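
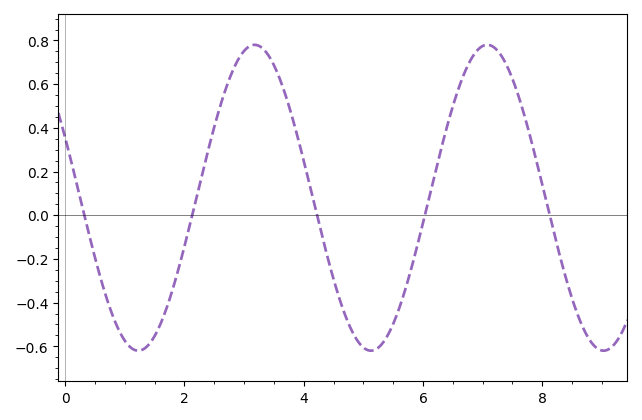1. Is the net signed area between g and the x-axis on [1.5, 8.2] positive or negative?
positive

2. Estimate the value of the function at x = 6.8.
0.72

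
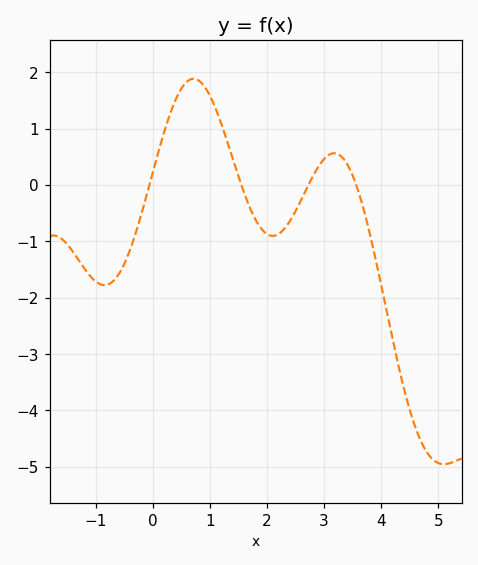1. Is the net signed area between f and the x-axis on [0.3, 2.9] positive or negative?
positive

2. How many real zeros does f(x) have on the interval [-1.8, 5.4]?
4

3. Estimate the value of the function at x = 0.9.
1.8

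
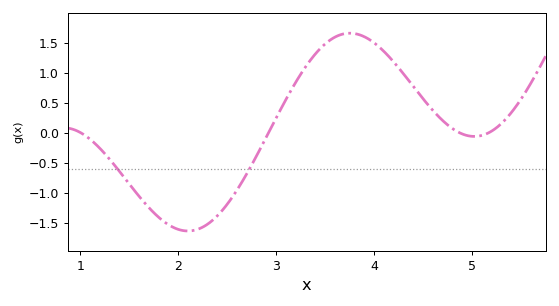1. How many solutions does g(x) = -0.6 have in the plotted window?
2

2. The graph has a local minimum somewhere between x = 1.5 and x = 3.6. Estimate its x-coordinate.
2.1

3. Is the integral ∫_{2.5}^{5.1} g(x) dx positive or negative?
positive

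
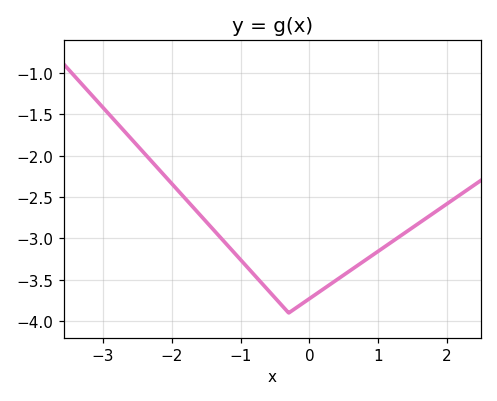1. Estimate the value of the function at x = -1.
-3.25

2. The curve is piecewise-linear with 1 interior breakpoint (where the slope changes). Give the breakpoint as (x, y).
(-0.3, -3.9)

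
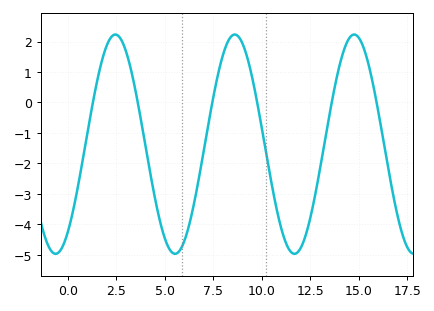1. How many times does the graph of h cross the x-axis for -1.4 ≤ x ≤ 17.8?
6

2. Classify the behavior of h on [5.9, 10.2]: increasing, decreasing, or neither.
neither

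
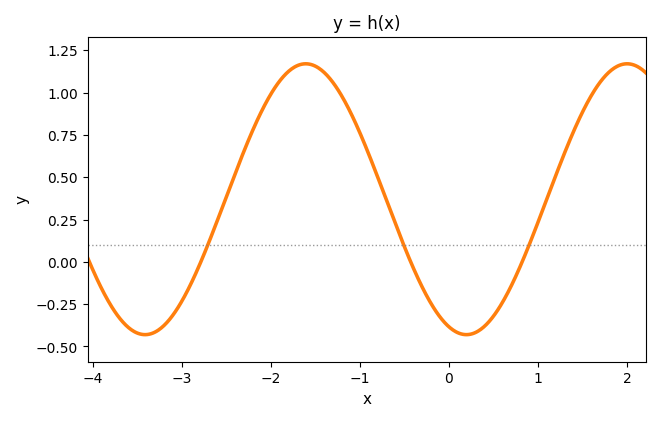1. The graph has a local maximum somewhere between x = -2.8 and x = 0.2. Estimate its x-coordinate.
-1.6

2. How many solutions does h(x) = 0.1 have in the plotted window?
3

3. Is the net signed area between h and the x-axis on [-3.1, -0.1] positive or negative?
positive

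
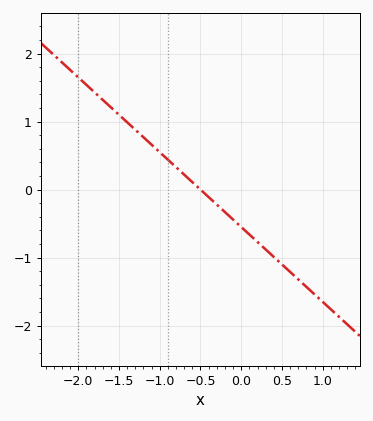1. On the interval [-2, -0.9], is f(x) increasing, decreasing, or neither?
decreasing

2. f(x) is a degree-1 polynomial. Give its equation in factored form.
y = -1.1(x + 0.5)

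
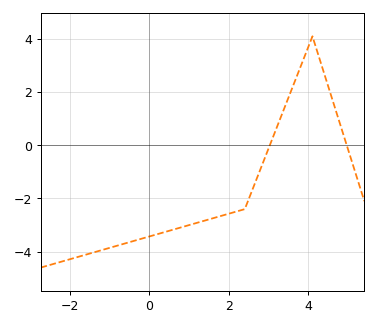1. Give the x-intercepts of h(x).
3, 5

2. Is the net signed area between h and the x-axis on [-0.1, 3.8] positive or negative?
negative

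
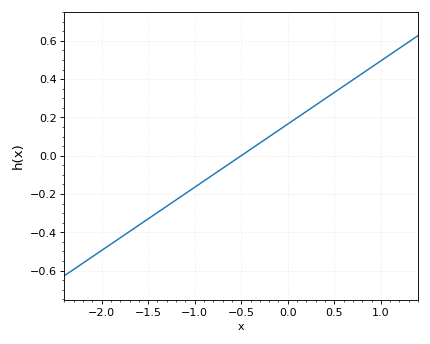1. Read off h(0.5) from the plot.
0.33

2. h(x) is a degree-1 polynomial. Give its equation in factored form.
y = 0.33(x + 0.5)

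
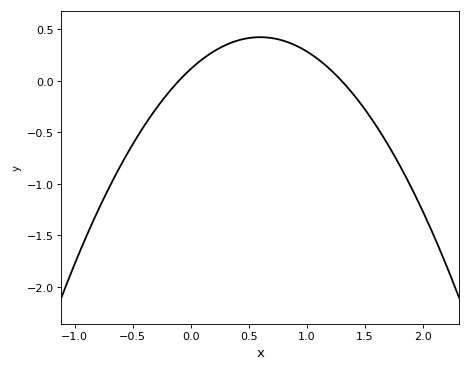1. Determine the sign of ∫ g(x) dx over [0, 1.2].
positive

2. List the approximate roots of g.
-0.1, 1.3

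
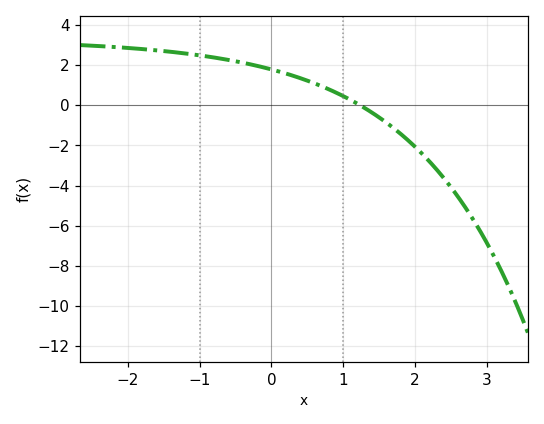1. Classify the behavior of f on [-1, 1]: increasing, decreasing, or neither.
decreasing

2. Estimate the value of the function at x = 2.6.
-4.55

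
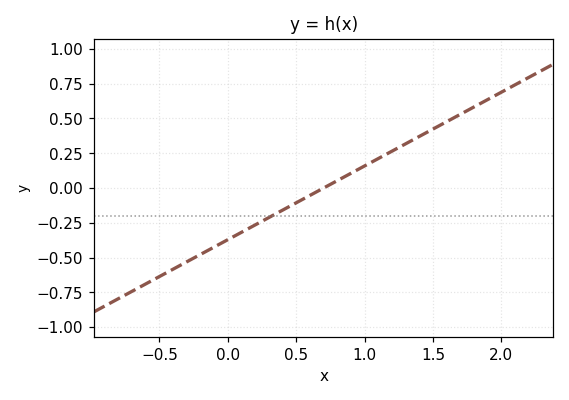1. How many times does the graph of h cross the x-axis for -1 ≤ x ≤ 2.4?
1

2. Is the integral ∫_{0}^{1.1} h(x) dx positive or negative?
negative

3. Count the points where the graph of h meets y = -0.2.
1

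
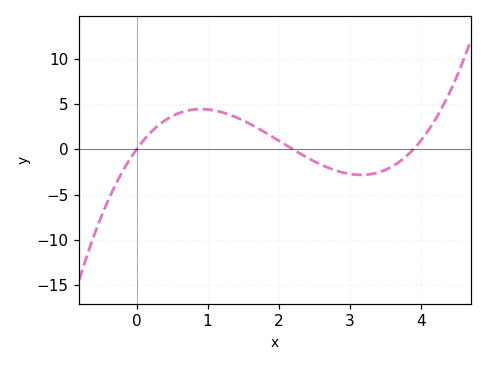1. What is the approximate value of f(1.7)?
2.36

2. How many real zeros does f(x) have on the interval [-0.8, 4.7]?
3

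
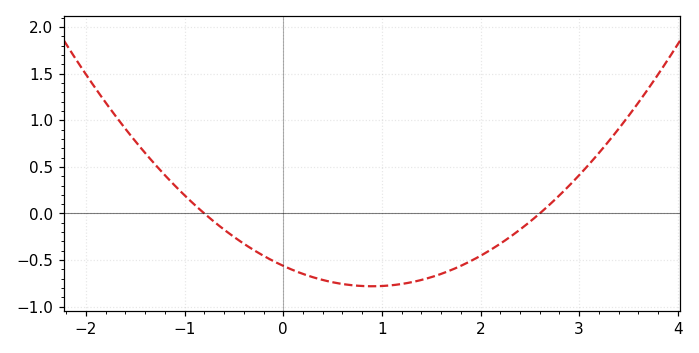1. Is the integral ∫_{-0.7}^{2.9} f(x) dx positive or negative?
negative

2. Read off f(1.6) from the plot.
-0.65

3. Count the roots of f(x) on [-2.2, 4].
2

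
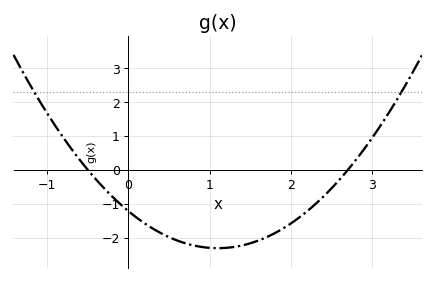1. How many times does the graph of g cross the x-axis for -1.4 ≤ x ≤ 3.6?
2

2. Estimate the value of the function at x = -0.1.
-1.01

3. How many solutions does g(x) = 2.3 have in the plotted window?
2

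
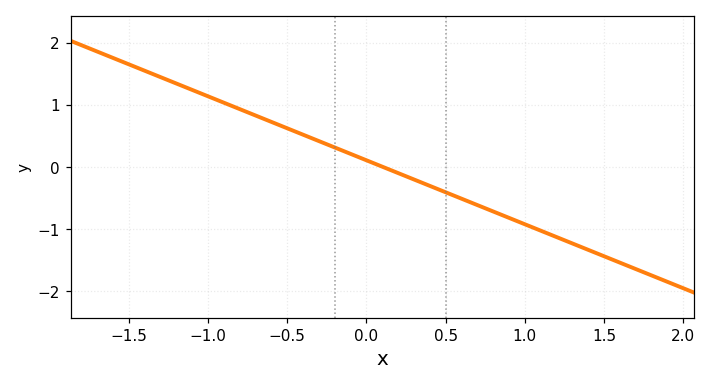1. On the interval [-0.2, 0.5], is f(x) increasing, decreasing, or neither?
decreasing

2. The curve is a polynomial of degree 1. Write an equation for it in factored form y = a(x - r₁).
y = -1.03(x - 0.1)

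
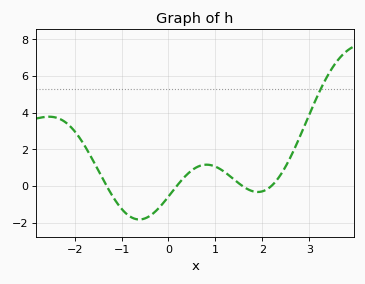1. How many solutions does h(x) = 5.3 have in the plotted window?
1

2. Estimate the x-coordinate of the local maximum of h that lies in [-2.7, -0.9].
-2.5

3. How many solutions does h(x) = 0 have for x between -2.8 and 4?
4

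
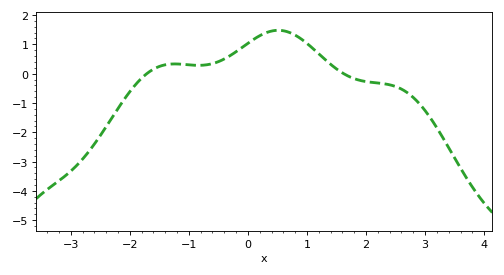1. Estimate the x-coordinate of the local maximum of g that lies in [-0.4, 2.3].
0.6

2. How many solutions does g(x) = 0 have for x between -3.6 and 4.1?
2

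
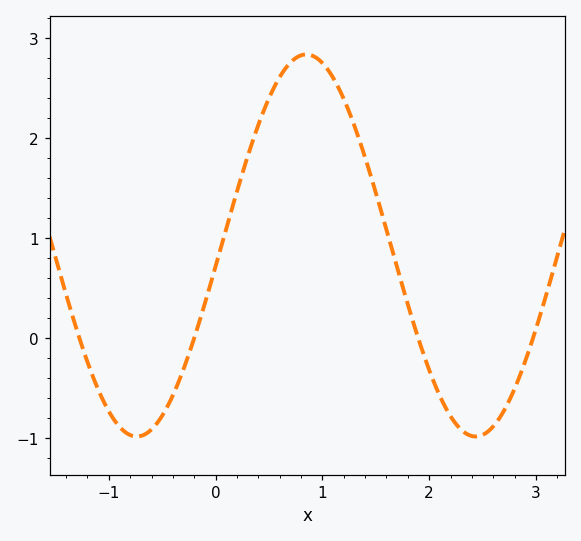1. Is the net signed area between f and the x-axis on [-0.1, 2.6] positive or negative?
positive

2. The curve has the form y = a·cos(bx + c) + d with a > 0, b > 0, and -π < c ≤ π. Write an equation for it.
y = 1.91cos(1.98x - 1.68) + 0.93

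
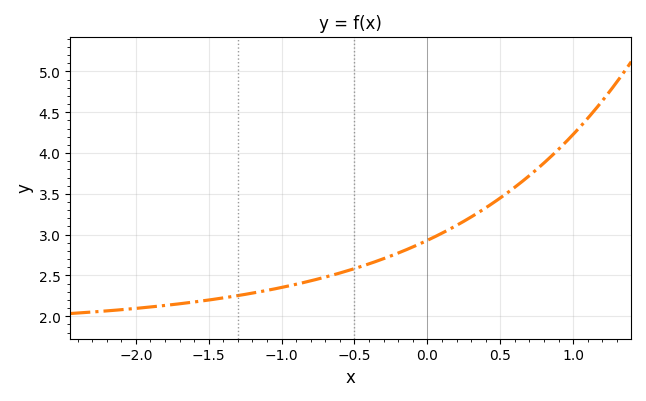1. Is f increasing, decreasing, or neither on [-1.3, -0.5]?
increasing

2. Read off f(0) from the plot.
2.95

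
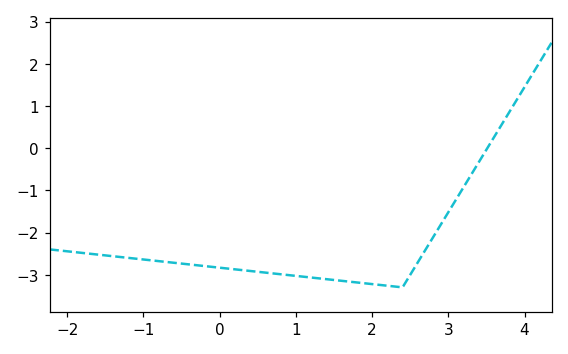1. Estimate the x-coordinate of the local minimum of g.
2.4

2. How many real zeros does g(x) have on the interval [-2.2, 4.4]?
1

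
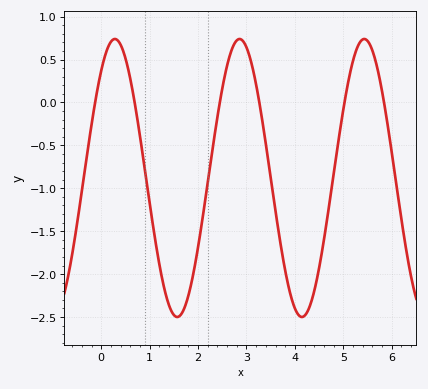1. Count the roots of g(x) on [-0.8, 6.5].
6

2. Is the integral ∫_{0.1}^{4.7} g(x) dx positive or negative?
negative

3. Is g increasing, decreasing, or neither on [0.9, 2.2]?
neither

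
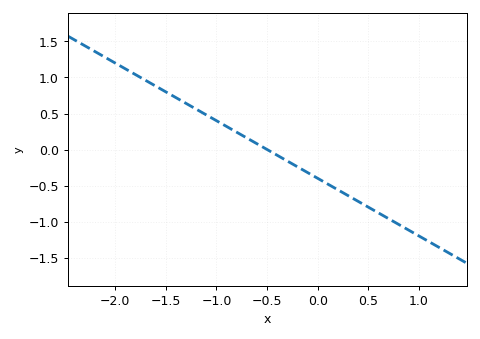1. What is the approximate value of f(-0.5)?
0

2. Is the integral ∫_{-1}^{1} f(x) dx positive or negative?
negative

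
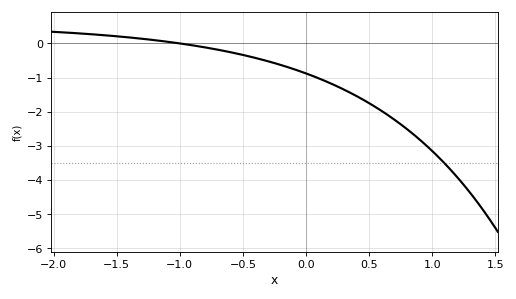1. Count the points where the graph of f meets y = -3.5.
1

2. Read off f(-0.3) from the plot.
-0.5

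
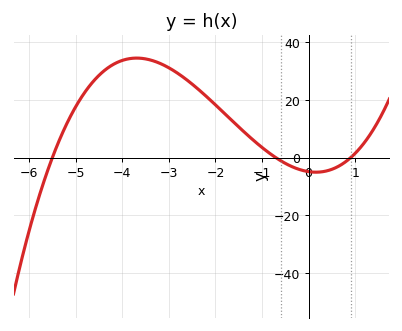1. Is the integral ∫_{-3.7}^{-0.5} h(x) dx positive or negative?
positive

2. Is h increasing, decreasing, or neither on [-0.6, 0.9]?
neither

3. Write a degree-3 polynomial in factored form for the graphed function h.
y = 1.39(x + 5.5)(x + 0.7)(x - 0.9)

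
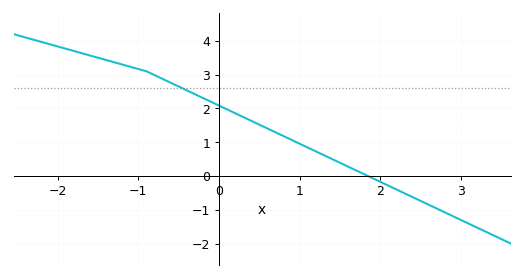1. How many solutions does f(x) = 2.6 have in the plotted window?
1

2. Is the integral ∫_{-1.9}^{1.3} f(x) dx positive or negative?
positive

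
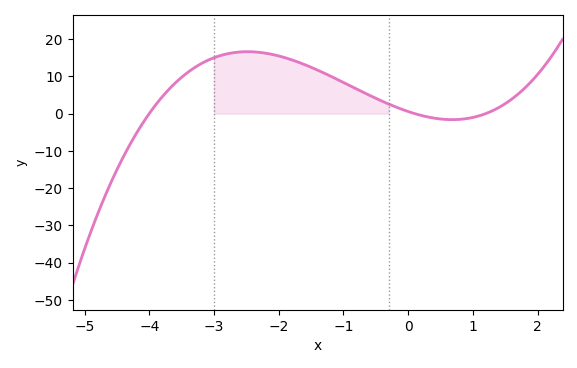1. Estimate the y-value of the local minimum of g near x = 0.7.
-2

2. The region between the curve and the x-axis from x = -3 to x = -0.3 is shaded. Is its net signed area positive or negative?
positive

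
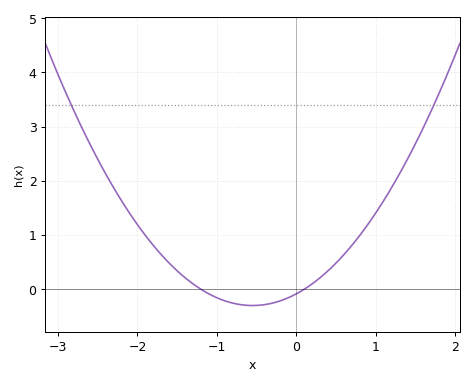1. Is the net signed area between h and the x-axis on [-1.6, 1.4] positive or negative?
positive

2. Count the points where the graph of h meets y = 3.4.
2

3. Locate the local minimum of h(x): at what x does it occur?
-0.5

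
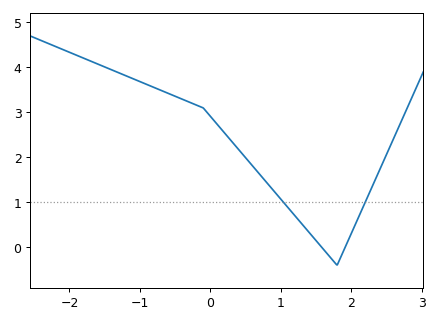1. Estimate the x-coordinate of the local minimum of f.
1.8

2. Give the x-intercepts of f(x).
1.58, 1.91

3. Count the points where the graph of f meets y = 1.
2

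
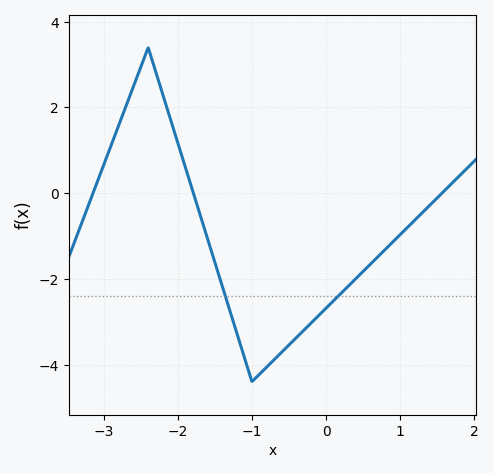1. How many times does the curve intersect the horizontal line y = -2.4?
2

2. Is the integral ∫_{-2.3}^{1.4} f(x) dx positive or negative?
negative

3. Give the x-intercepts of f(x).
-3.15, -1.79, 1.56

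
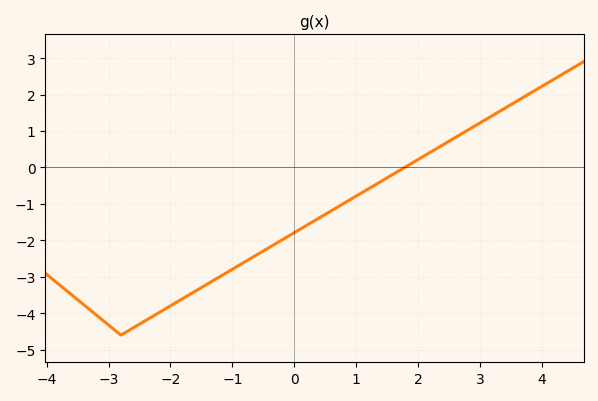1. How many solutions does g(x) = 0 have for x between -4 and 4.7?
1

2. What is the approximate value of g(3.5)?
1.72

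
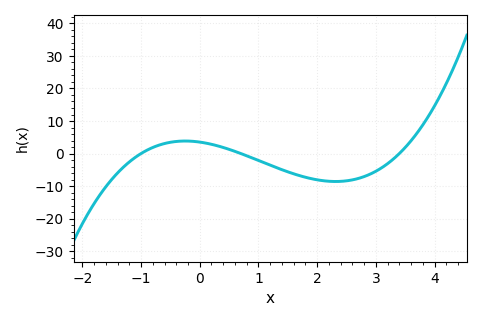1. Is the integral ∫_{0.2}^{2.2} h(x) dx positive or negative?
negative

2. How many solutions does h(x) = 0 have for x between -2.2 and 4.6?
3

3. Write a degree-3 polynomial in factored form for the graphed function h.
y = 1.48(x + 1)(x - 0.7)(x - 3.4)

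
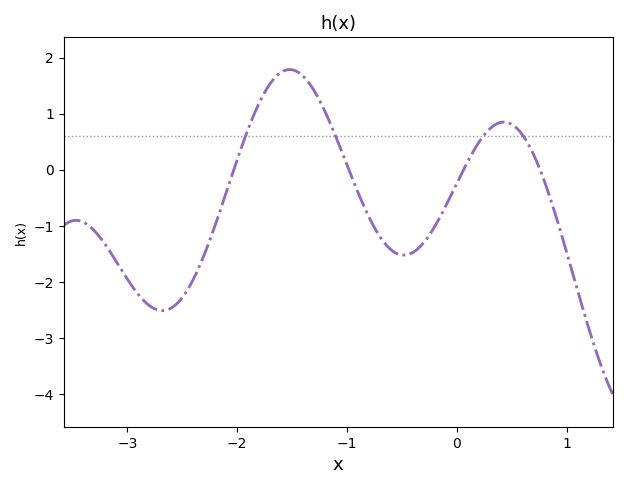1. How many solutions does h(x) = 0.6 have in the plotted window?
4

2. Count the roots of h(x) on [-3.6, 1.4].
4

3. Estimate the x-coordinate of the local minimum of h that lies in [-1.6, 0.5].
-0.5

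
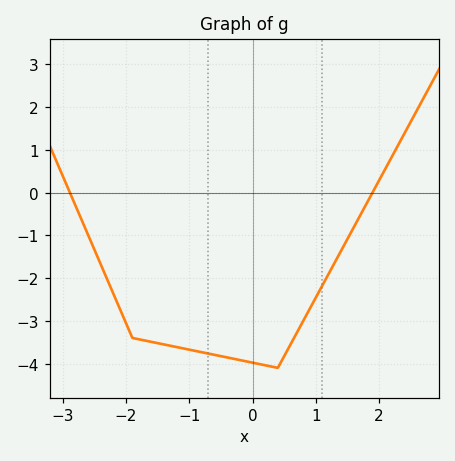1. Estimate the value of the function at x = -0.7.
-3.8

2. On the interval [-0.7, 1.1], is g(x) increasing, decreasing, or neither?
neither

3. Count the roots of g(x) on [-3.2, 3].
2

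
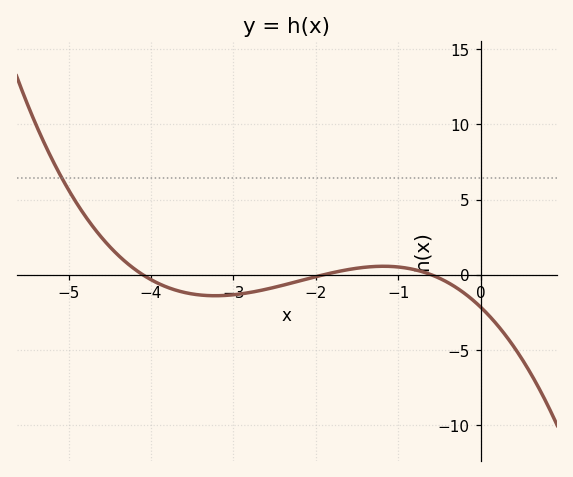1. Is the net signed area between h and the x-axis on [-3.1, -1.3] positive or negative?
negative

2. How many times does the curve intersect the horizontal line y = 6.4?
1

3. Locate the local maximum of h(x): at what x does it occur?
-1.18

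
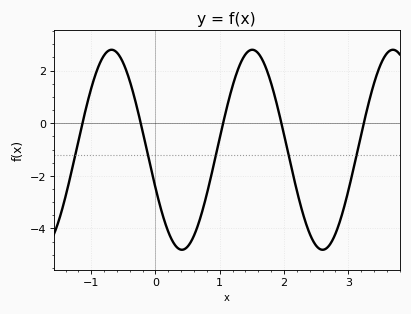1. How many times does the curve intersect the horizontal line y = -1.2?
5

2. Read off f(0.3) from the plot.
-4.6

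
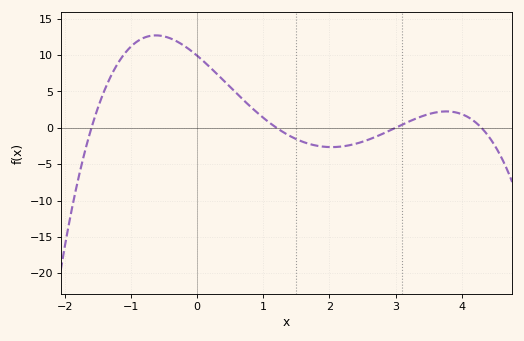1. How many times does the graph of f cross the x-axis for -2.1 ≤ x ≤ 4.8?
4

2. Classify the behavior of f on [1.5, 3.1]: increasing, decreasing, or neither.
neither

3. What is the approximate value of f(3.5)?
1.88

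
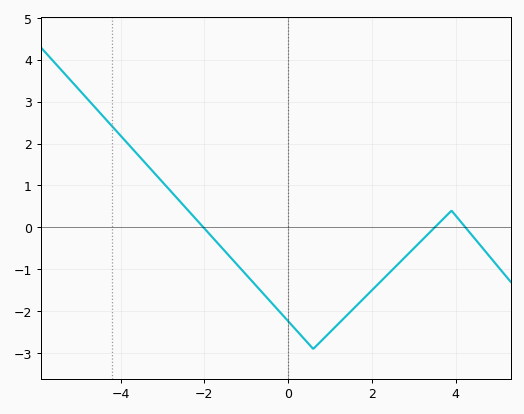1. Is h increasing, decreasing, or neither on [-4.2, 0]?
decreasing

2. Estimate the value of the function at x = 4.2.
0.039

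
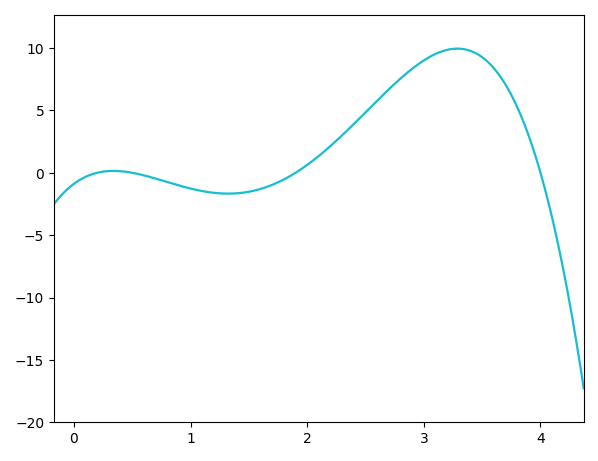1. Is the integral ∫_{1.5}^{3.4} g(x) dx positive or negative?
positive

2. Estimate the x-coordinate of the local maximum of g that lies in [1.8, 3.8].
3.3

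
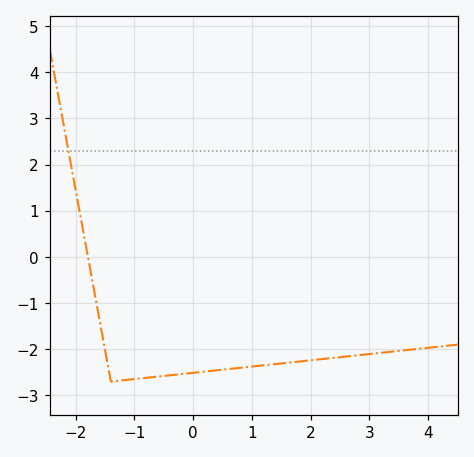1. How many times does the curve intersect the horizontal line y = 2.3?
1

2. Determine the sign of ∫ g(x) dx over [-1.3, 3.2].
negative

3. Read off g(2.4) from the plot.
-2.2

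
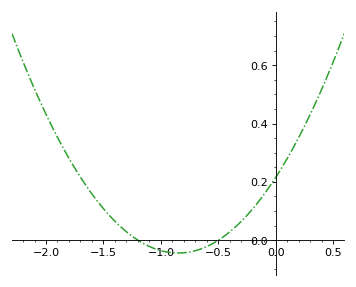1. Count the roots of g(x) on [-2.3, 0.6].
2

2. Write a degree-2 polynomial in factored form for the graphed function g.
y = 0.36(x + 1.2)(x + 0.5)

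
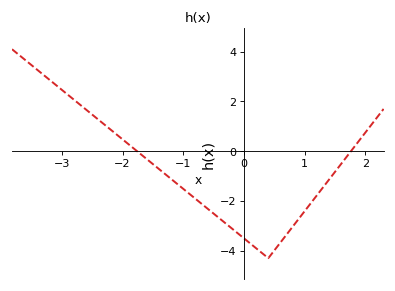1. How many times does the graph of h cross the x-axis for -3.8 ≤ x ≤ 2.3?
2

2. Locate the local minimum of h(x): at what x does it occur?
0.398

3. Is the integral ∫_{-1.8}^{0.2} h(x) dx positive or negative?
negative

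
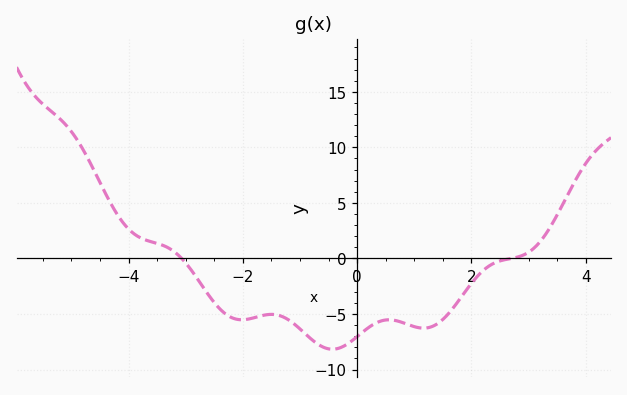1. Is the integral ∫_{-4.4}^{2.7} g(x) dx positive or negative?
negative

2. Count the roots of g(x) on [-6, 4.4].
2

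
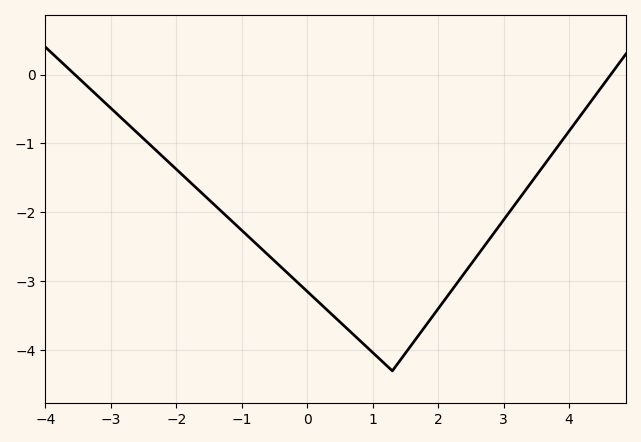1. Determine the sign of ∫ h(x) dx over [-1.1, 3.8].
negative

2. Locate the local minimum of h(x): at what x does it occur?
1.2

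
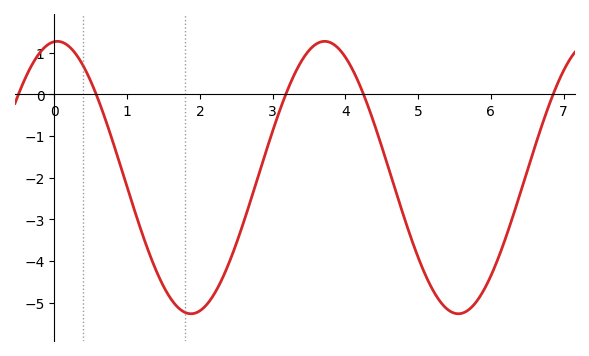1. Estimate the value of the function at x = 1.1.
-2.8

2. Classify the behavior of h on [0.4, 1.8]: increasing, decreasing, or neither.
decreasing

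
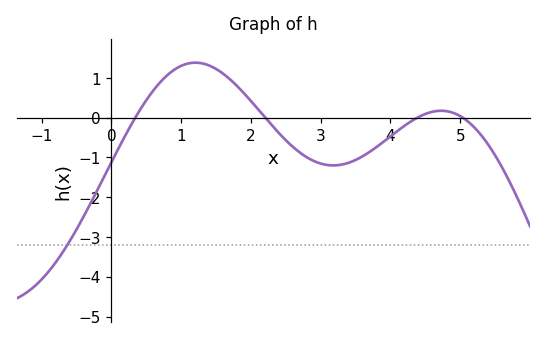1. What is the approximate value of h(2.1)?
0.2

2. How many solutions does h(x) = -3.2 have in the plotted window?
1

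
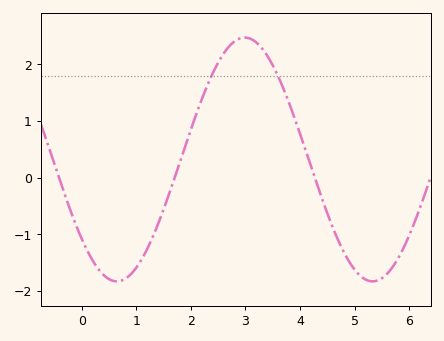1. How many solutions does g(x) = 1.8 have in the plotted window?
2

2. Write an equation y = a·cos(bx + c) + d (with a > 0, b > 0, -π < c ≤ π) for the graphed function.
y = 2.15cos(1.34x + 2.28) + 0.32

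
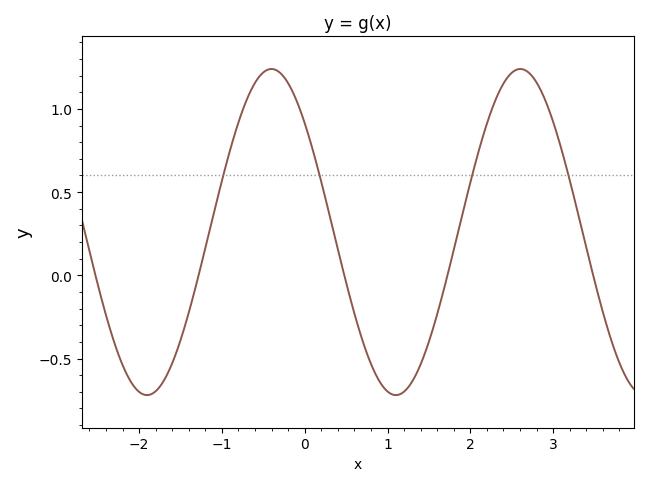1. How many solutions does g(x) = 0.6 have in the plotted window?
4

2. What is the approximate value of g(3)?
0.9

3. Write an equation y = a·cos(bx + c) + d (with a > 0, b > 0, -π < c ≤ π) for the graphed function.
y = 0.98cos(2.1x + 0.84) + 0.26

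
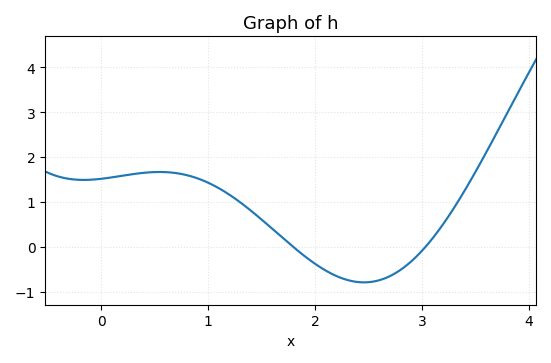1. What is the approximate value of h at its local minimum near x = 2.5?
-0.8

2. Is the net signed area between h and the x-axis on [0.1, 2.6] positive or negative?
positive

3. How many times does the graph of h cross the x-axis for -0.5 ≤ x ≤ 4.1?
2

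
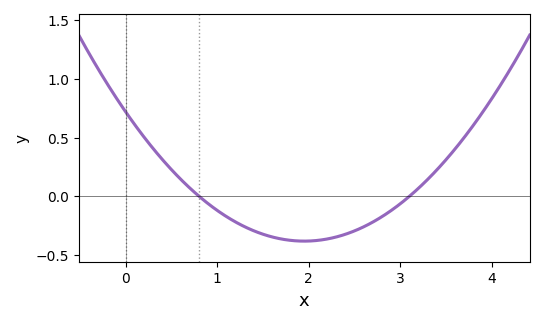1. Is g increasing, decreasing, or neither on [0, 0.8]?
decreasing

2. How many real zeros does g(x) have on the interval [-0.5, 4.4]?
2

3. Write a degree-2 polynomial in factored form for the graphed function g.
y = 0.29(x - 0.8)(x - 3.1)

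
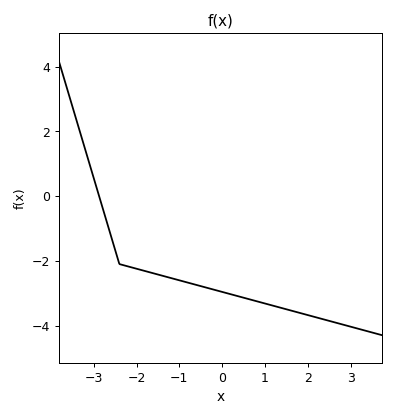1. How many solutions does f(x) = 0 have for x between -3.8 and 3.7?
1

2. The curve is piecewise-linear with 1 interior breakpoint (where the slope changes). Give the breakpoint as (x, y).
(-2.4, -2.1)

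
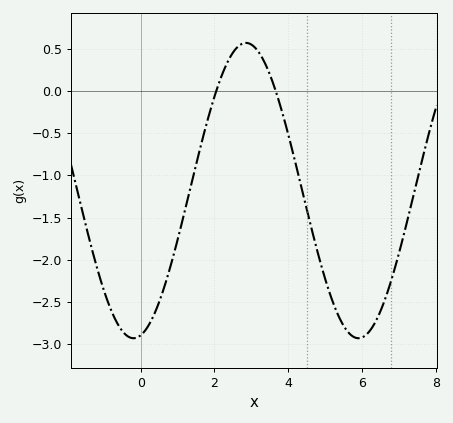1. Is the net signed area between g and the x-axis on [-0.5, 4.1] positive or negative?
negative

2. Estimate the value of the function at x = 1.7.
-0.55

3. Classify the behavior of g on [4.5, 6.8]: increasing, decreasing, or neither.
neither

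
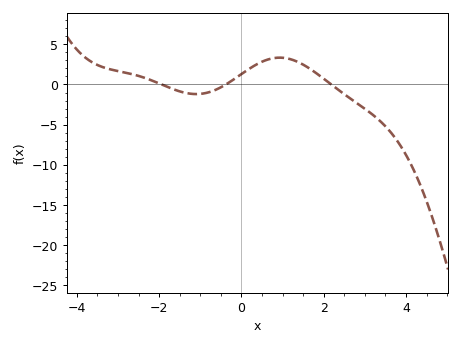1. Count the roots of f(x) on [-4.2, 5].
3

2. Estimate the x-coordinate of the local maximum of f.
1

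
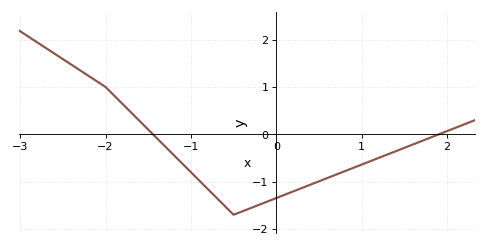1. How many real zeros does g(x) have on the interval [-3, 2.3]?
2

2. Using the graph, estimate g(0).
-1.35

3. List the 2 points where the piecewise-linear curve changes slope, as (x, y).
(-2, 1); (-0.5, -1.7)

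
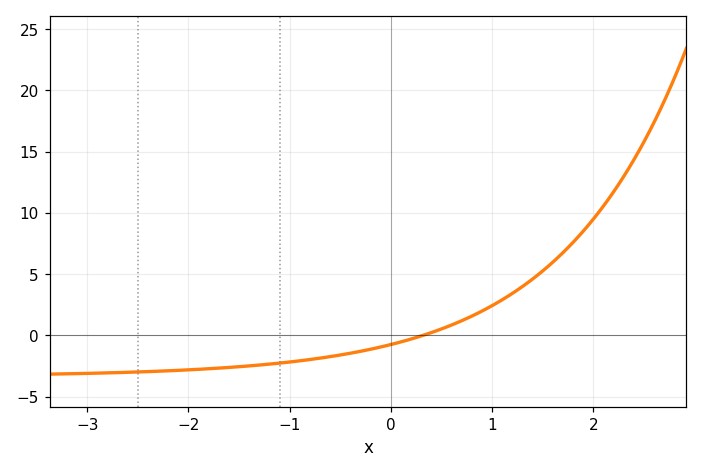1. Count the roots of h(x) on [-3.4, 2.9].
1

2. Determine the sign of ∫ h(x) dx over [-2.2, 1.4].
negative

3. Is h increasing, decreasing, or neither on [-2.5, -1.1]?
increasing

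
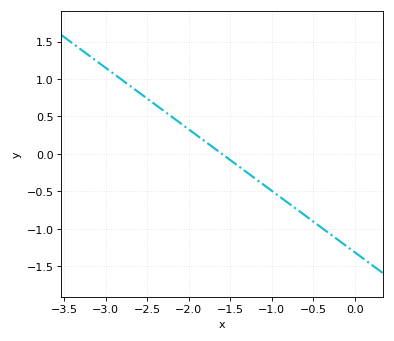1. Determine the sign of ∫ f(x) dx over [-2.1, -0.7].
negative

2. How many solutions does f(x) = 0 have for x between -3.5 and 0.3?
1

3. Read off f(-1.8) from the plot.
0.15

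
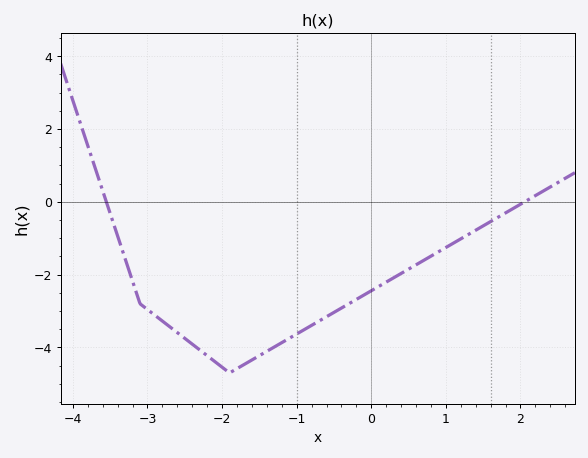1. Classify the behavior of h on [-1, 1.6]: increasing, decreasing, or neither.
increasing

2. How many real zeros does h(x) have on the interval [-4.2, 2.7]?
2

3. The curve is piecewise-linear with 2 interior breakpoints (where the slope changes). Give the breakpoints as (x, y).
(-3.1, -2.8); (-1.9, -4.7)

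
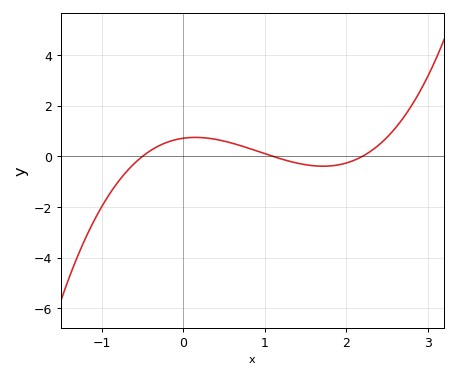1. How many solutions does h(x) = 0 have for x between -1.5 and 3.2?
3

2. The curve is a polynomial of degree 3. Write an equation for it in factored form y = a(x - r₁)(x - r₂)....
y = 0.59(x + 0.5)(x - 1.1)(x - 2.2)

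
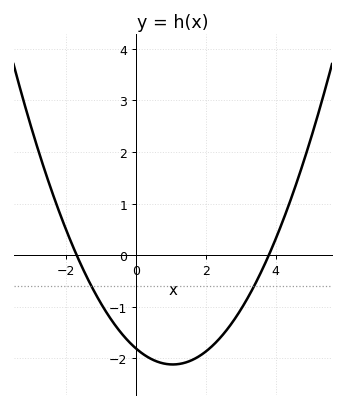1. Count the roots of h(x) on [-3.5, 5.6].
2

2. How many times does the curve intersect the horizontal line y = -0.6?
2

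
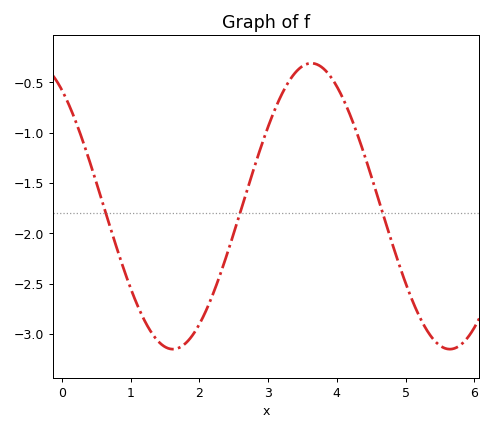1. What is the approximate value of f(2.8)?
-1.34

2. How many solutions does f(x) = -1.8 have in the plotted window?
3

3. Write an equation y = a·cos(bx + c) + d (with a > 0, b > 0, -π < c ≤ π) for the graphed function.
y = 1.42cos(1.56x + 0.62) - 1.73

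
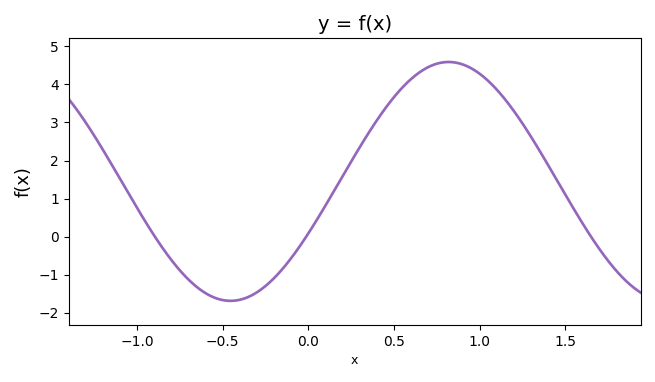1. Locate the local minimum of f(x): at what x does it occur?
-0.453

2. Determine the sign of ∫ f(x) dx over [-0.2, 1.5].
positive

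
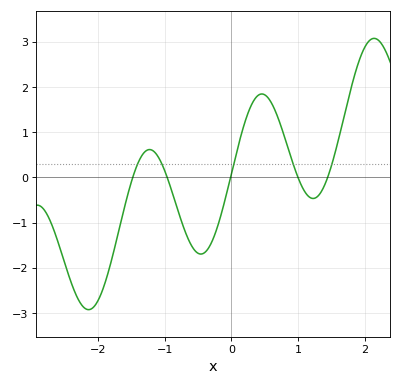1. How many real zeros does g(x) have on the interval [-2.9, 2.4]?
5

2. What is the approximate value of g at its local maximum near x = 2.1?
3.07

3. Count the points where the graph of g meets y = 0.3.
5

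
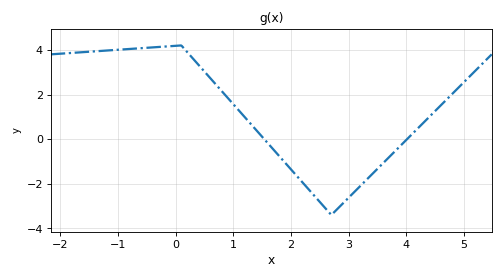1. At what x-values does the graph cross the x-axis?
1.54, 4.01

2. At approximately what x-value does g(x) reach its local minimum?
2.7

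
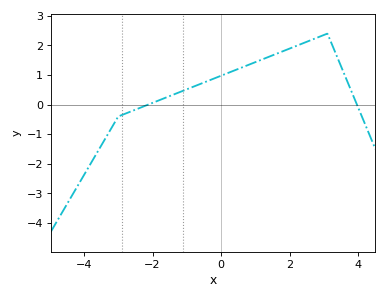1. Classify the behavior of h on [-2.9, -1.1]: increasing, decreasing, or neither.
increasing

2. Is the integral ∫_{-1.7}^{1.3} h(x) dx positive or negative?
positive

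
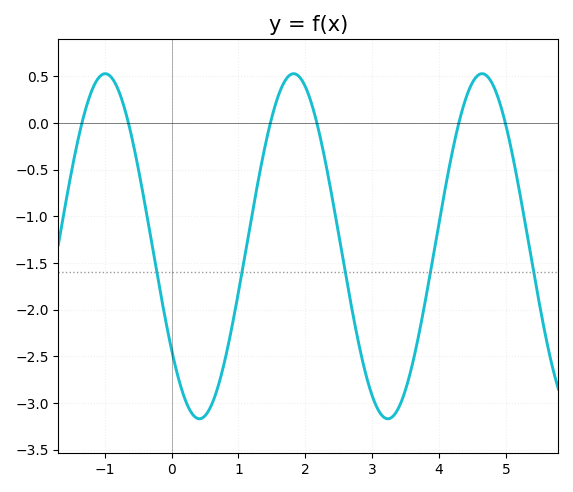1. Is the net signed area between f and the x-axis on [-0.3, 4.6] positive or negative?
negative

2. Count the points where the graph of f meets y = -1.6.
5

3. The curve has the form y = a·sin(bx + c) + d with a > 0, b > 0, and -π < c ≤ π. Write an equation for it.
y = 1.85sin(2.23x - 2.5) - 1.32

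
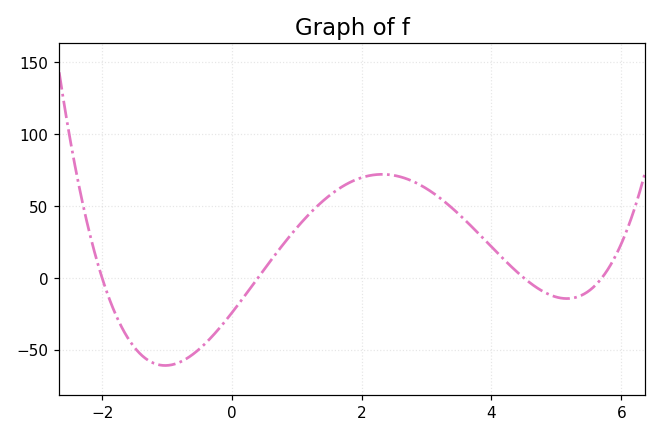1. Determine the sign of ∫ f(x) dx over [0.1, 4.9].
positive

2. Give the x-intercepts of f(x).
-2, 0.4, 4.5, 5.7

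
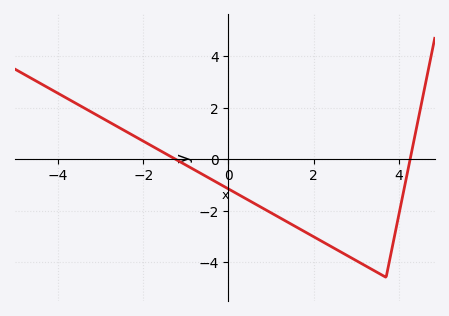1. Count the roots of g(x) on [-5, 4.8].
2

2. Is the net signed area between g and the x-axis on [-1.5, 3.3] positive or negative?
negative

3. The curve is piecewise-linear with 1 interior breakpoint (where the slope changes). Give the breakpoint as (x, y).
(3.7, -4.6)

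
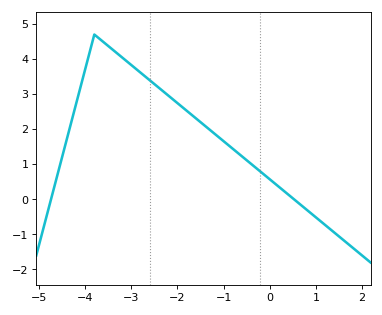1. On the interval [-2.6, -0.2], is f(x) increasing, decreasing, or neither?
decreasing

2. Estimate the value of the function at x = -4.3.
2.2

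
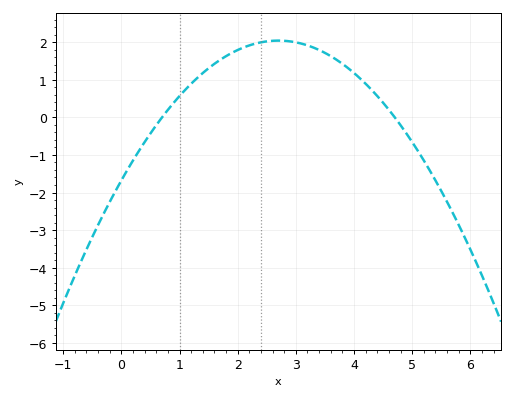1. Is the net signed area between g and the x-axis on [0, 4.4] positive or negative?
positive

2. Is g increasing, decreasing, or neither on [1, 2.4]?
increasing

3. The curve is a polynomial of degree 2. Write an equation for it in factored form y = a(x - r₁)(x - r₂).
y = -0.51(x - 0.7)(x - 4.7)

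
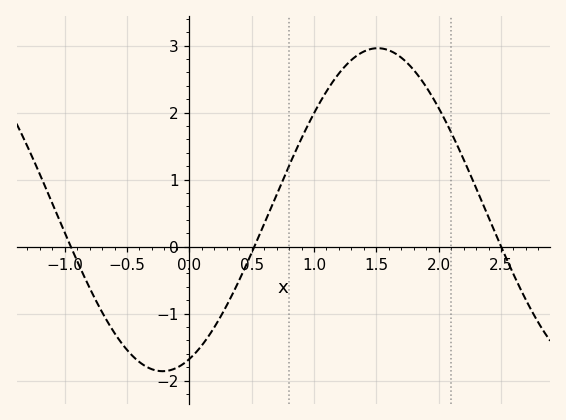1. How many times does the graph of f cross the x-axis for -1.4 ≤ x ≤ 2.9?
3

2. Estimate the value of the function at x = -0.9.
-0.216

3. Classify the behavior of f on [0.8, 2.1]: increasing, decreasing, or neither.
neither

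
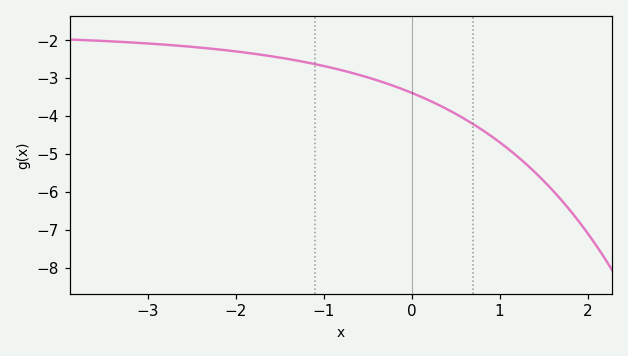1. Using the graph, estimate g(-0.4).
-3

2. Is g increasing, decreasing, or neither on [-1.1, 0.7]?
decreasing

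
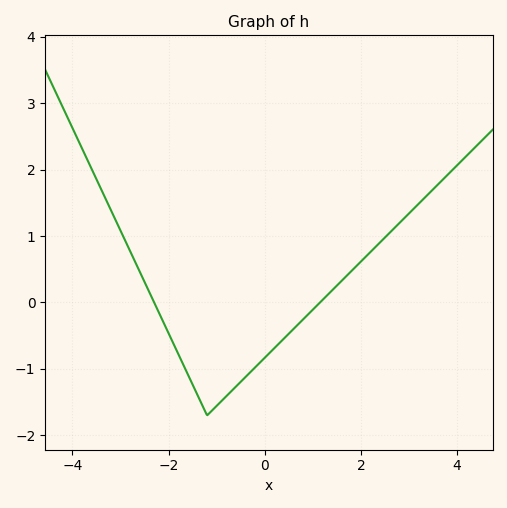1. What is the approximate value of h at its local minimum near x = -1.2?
-1.7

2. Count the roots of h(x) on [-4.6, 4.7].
2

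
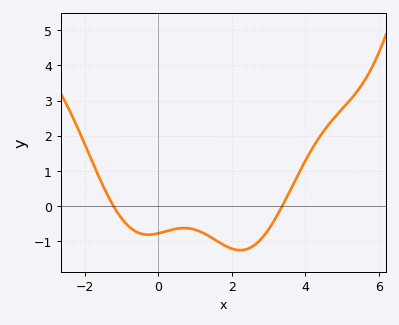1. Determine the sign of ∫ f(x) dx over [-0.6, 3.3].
negative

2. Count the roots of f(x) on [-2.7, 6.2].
2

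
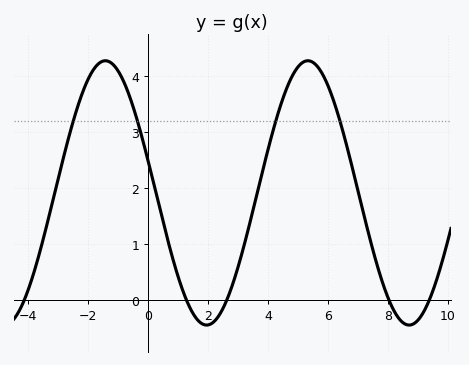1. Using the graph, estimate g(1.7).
-0.4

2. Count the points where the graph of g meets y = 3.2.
4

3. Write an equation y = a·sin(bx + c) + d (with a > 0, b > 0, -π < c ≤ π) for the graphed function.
y = 2.36sin(0.93x + 2.9) + 1.92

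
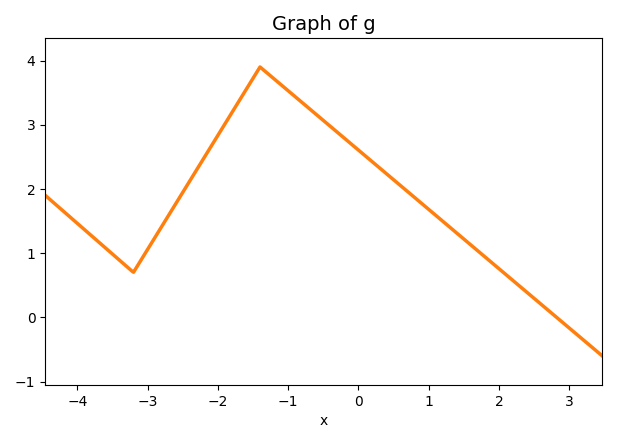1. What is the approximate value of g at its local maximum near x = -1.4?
3.9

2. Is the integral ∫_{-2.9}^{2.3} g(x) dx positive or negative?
positive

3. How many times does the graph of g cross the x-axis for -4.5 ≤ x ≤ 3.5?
1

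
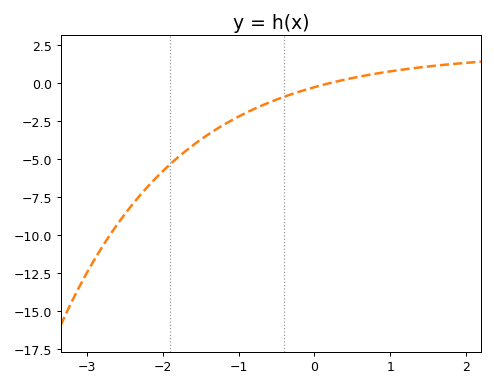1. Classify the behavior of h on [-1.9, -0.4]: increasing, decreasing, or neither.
increasing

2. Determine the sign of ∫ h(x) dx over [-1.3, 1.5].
negative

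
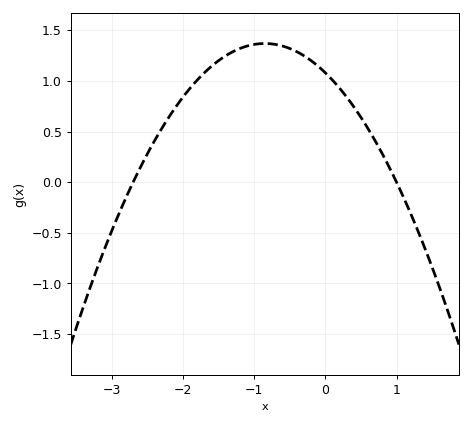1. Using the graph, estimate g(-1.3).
1.29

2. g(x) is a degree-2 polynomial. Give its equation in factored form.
y = -0.4(x + 2.7)(x - 1)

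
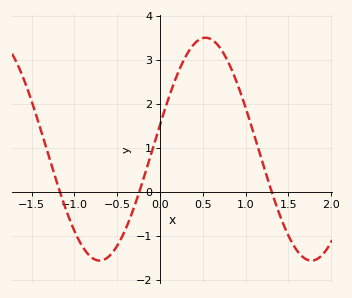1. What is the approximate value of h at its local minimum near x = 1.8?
-1.56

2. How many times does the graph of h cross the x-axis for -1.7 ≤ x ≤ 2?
3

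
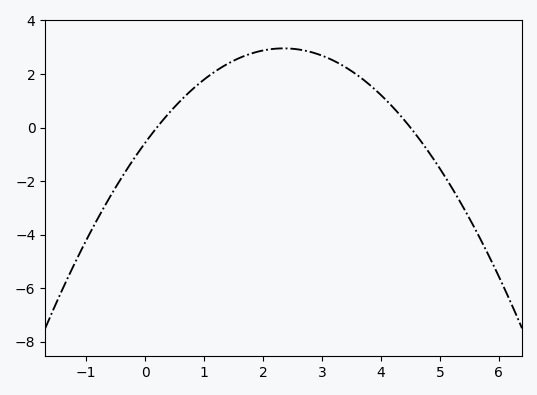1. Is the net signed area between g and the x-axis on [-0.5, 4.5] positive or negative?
positive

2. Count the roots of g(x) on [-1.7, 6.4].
2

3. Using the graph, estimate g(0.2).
0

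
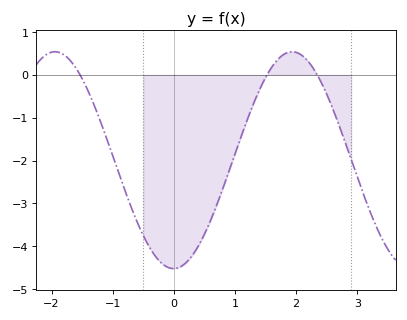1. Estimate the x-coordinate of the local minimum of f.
-0.005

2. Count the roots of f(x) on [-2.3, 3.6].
3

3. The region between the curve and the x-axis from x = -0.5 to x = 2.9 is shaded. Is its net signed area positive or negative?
negative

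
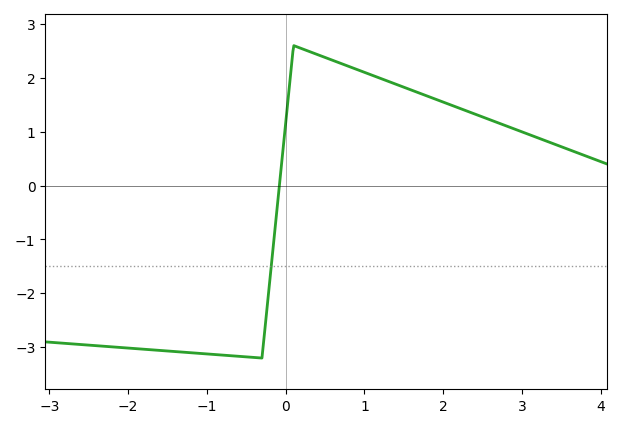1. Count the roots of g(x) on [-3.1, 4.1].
1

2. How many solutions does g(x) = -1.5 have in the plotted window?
1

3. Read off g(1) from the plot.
2.1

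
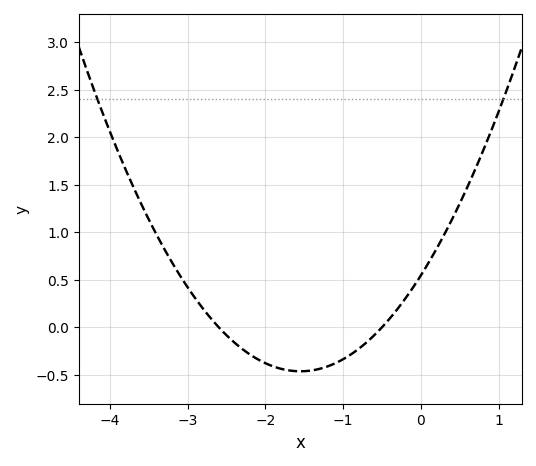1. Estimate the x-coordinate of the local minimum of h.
-1.55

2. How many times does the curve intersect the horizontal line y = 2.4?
2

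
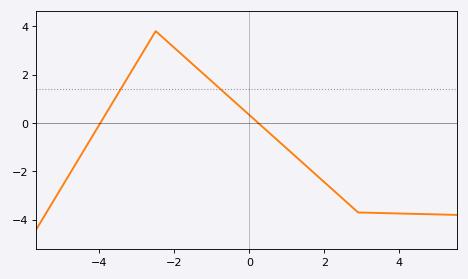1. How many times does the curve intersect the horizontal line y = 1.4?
2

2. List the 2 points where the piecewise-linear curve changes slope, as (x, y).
(-2.5, 3.8); (2.9, -3.7)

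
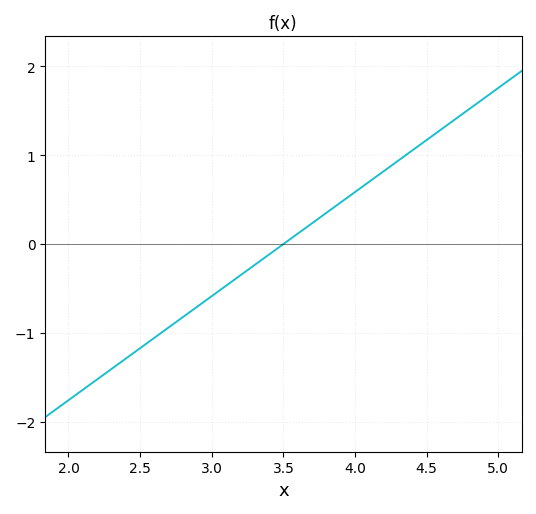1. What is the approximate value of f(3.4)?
-0.117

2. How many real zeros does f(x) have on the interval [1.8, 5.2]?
1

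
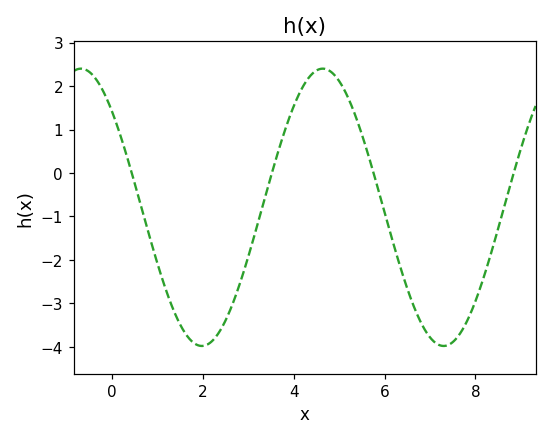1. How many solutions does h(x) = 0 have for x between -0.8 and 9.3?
4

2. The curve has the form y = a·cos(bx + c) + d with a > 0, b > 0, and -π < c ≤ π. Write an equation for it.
y = 3.19cos(1.18x + 0.81) - 0.79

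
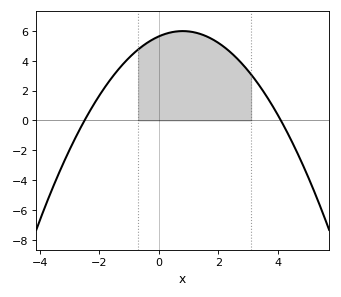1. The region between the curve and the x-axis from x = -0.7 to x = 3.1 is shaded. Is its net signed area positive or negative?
positive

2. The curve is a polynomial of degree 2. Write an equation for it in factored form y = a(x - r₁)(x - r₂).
y = -0.55(x + 2.5)(x - 4.1)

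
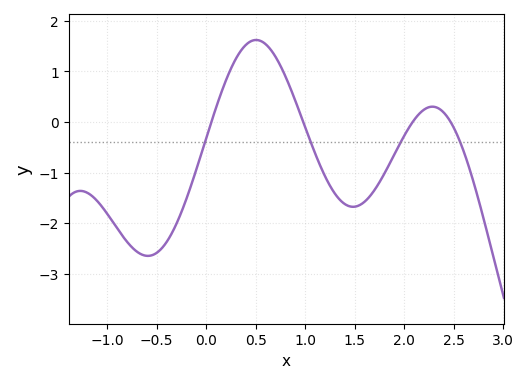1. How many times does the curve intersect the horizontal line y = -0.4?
4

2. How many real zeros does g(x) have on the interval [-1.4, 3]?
4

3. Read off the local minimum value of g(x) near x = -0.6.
-2.6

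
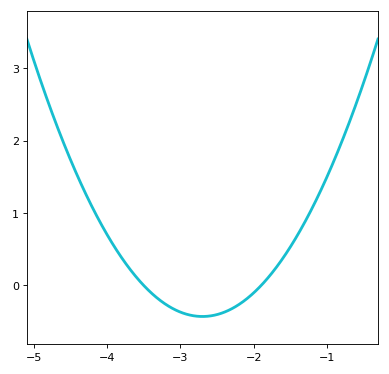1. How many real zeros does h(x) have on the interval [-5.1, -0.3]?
2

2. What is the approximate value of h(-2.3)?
-0.3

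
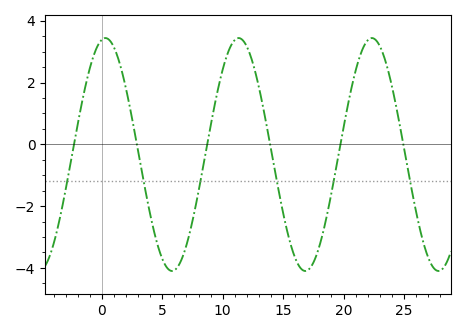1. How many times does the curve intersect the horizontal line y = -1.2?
6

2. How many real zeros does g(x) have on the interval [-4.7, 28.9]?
6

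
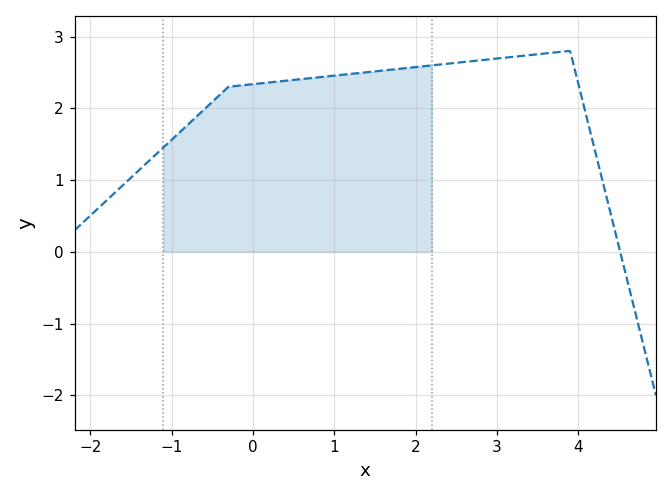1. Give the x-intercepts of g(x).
4.52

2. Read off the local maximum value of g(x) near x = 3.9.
2.8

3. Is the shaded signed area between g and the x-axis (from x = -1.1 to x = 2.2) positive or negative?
positive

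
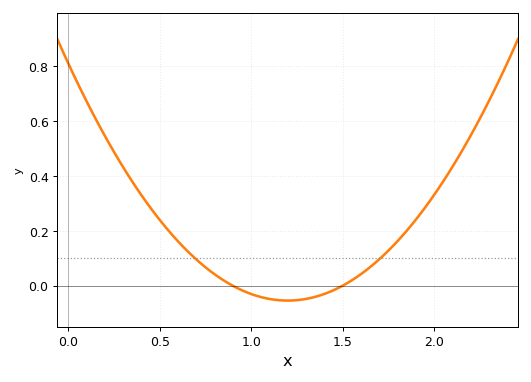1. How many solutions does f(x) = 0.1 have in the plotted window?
2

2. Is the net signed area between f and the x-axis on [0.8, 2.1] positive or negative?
positive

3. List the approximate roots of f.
0.9, 1.5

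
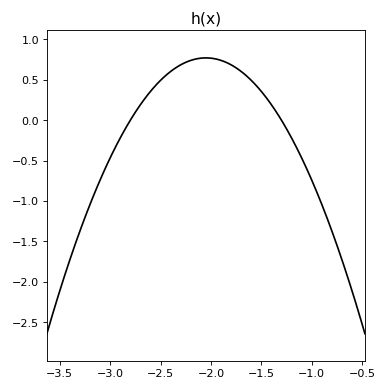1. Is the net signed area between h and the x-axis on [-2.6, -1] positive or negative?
positive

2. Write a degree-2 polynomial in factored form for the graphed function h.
y = -1.37(x + 2.8)(x + 1.3)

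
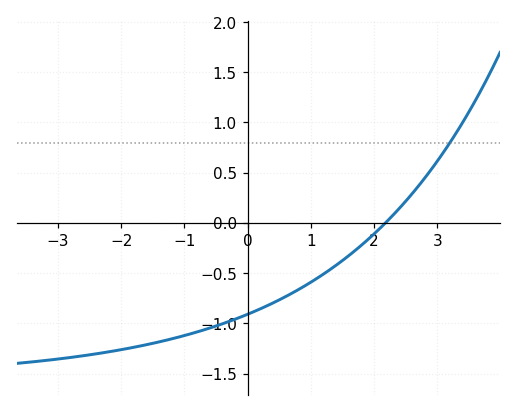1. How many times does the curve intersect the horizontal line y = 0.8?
1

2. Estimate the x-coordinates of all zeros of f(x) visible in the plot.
2.2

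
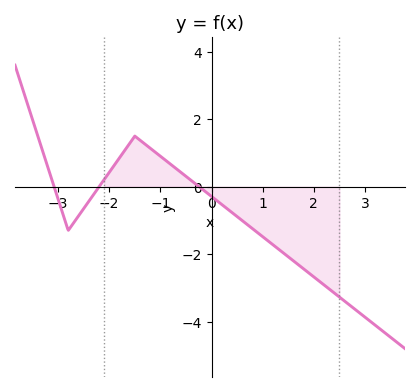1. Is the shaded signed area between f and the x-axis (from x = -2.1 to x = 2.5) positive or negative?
negative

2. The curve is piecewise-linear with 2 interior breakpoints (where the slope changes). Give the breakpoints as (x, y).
(-2.8, -1.3); (-1.5, 1.5)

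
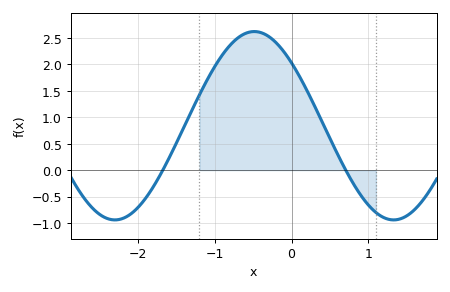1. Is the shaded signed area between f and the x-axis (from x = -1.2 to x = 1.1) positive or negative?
positive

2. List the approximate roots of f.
-1.68, 0.707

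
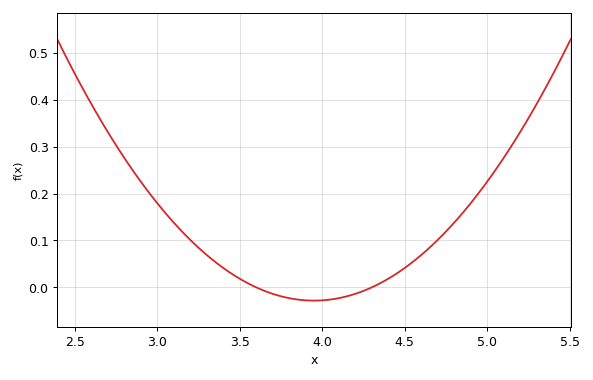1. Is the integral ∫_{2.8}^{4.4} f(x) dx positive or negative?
positive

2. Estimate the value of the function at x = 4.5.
0.041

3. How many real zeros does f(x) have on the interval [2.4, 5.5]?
2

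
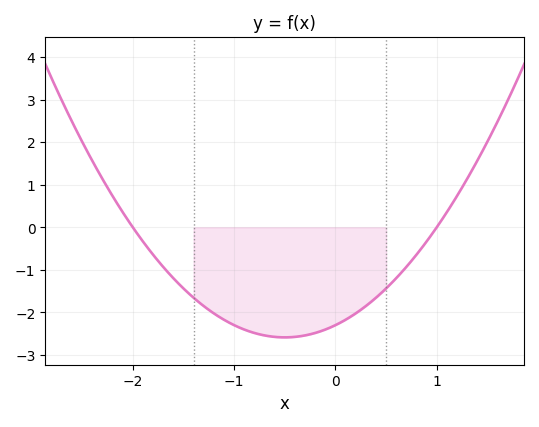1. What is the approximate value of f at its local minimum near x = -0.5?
-2.59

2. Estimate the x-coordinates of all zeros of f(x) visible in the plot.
-2, 1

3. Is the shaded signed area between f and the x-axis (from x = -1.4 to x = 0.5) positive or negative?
negative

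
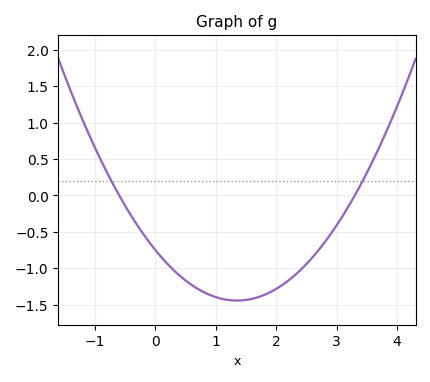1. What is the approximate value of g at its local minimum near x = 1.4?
-1.44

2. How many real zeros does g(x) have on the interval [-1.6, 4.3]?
2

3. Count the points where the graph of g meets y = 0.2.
2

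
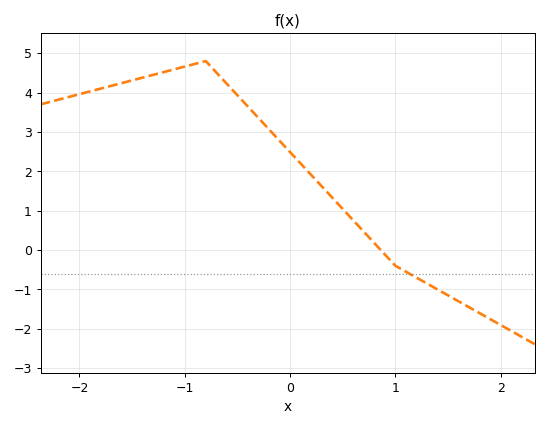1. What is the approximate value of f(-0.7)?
4.51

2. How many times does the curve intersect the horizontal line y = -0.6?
1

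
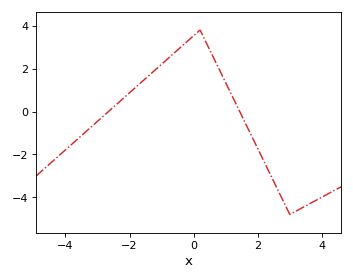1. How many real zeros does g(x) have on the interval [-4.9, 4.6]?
2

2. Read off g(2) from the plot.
-1.73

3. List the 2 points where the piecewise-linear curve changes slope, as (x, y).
(0.2, 3.8); (3, -4.8)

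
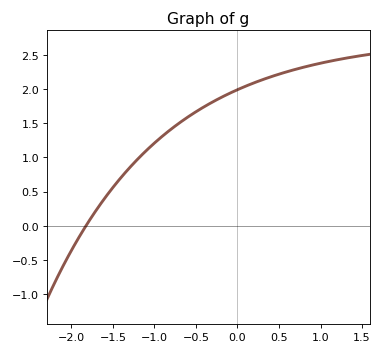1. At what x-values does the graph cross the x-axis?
-1.82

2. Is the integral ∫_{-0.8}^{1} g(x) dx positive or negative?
positive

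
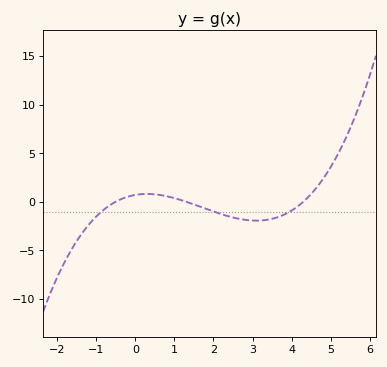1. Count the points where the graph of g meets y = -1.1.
3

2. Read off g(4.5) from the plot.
1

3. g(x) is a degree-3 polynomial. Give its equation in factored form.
y = 0.25(x + 0.5)(x - 1.3)(x - 4.3)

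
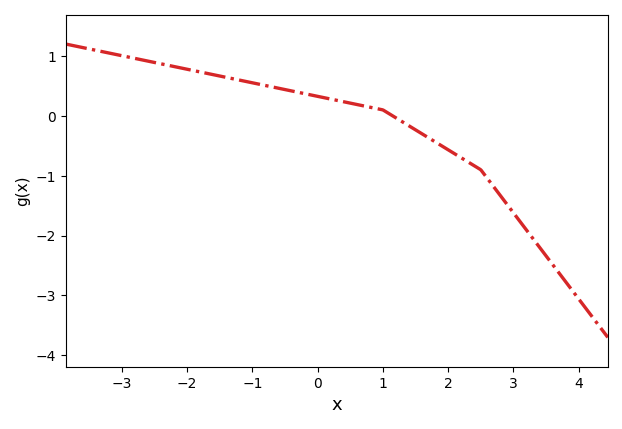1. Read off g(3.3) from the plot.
-2.05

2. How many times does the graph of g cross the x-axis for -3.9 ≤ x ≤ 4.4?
1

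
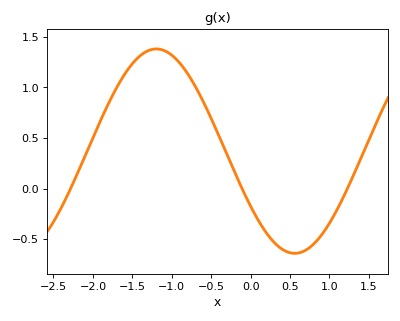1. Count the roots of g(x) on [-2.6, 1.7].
3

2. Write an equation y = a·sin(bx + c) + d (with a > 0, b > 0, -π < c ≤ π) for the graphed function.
y = 1.01sin(1.8x - 2.6) + 0.37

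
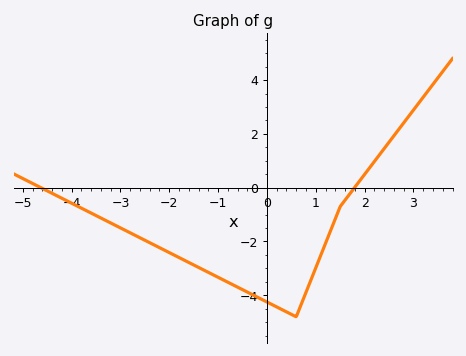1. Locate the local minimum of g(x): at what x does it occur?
0.597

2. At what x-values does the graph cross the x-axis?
-4.63, 1.79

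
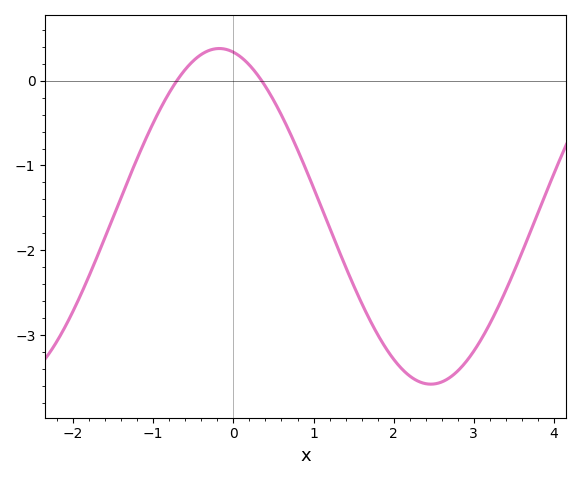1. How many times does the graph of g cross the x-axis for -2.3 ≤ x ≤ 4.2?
2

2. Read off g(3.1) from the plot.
-3.04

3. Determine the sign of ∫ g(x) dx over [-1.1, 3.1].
negative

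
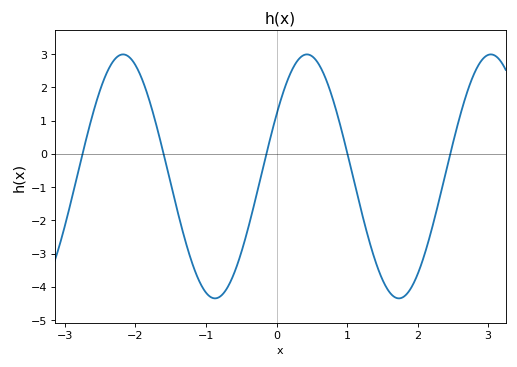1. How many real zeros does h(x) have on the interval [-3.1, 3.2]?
5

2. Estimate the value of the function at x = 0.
1.2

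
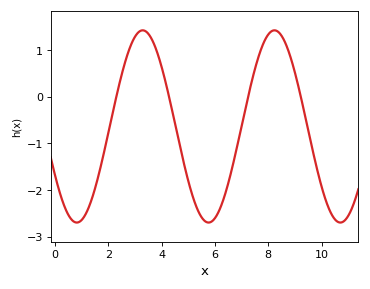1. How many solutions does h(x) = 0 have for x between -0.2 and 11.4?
4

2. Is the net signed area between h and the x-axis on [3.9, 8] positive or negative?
negative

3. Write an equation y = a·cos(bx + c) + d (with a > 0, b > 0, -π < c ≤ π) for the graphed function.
y = 2.06cos(1.27x + 2.11) - 0.64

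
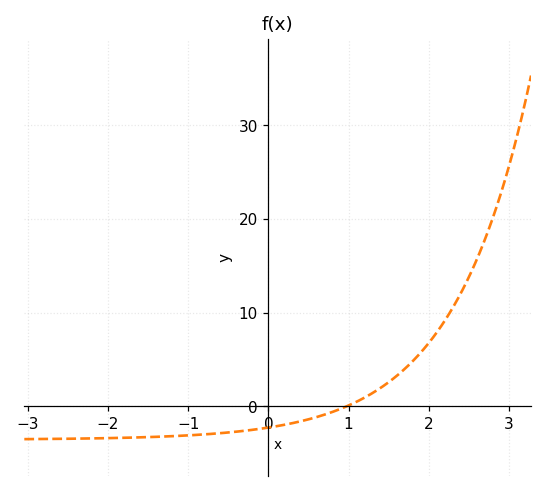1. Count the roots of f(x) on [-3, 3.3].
1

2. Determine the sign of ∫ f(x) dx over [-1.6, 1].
negative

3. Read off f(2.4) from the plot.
12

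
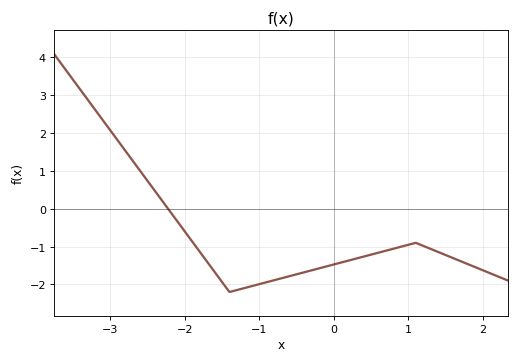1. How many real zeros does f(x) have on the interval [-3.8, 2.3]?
1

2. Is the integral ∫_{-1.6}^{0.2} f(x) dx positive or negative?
negative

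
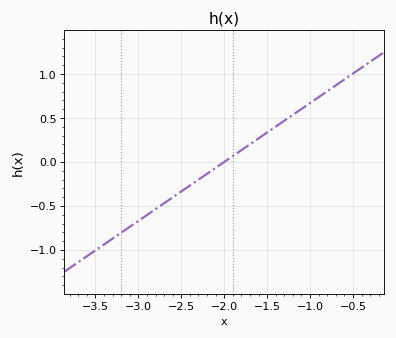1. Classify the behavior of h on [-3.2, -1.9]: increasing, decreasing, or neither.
increasing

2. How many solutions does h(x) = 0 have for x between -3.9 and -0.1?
1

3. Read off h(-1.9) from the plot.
0.05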